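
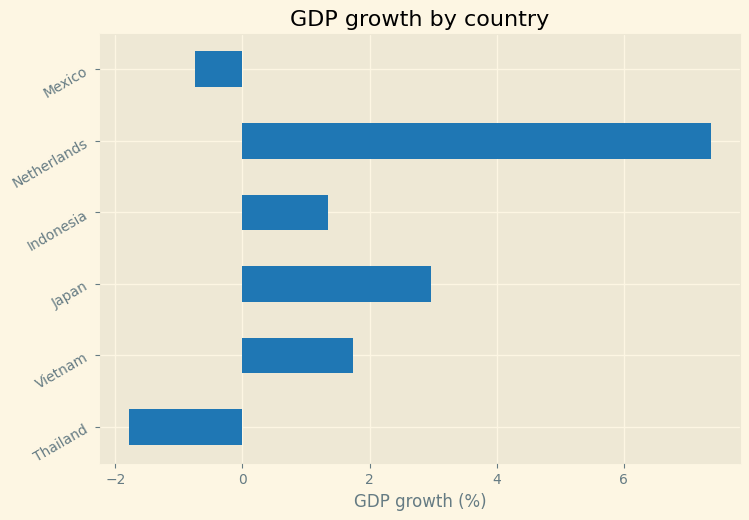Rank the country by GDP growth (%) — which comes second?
Top 3: Netherlands ≈ 7, Japan ≈ 3, Vietnam ≈ 2.

Japan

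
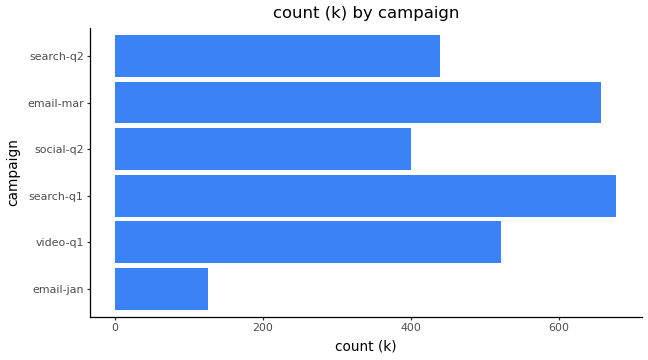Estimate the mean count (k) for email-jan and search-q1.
≈ 400

(100 + 700) / 2 ≈ 400.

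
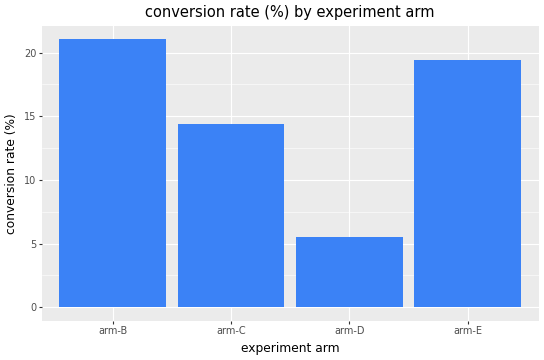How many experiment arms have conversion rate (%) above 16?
2

Above 16: arm-B, arm-E.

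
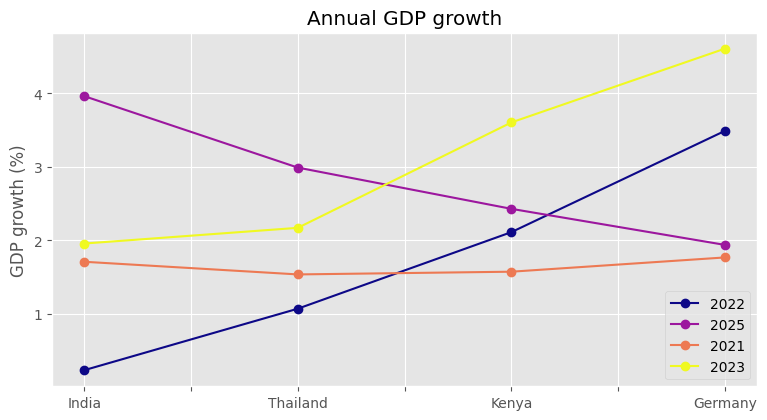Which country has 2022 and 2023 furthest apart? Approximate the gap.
India: 2022 ≈ 0.0, 2023 ≈ 2.0 → gap ≈ 2.0. Next-largest (Kenya) is only ≈ 1.5.

India, ≈ 2.0 %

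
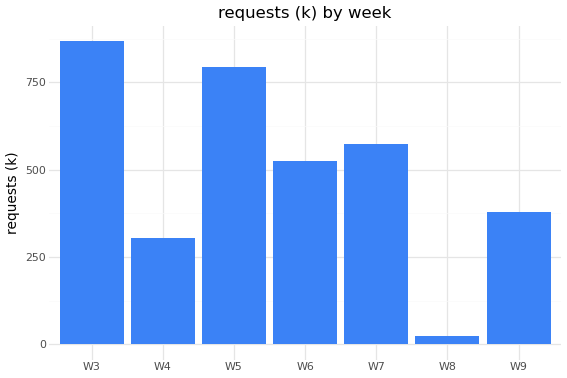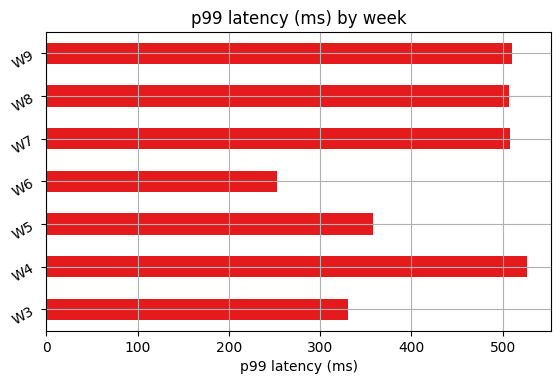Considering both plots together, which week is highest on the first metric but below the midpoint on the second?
Chart 2 median p99 latency (ms) ≈ 500; below-median weeks: W3, W5, W6. Among those, W3 has the highest requests (k) (≈ 900).

W3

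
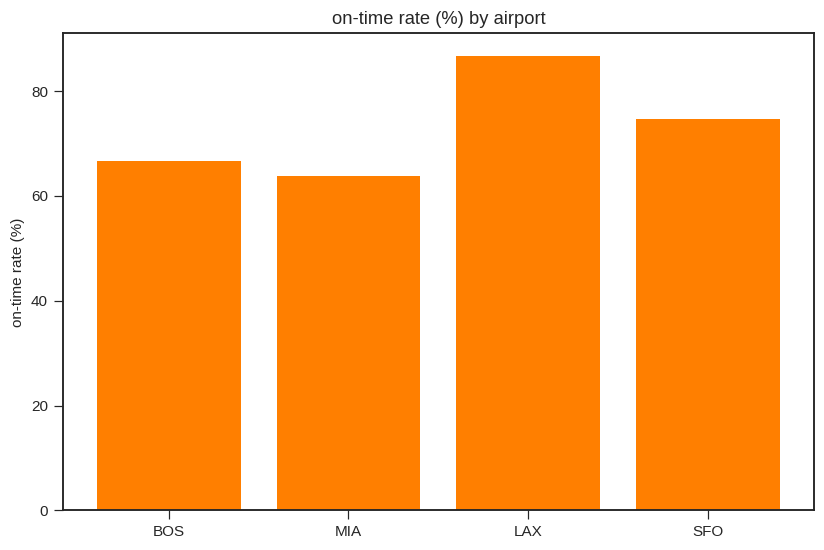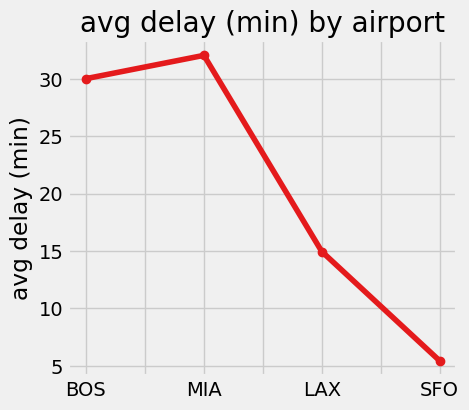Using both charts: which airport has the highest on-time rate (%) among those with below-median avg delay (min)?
LAX

Chart 2 median avg delay (min) ≈ 20; below-median airports: LAX, SFO. Among those, LAX has the highest on-time rate (%) (≈ 90).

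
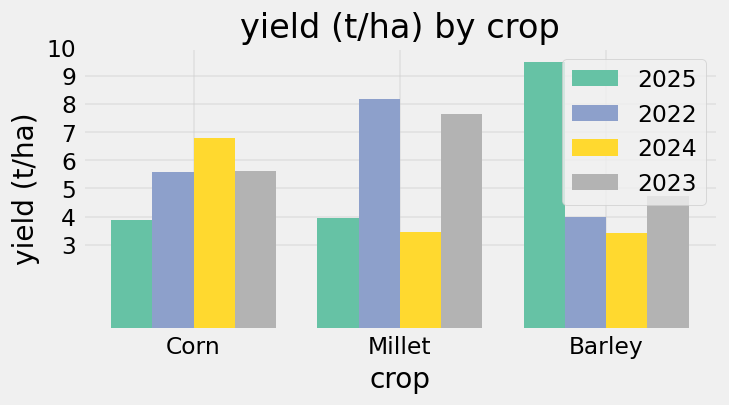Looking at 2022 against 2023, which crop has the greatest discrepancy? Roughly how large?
Barley, ≈ 1 t/ha

Barley: 2022 ≈ 4, 2023 ≈ 5 → gap ≈ 1. Next-largest (Millet) is only ≈ 0.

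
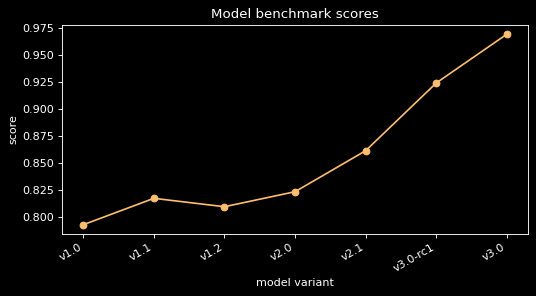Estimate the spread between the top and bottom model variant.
Max v3.0 ≈ 0.96, min v1.0 ≈ 0.80; range ≈ 0.16.

≈ 0.16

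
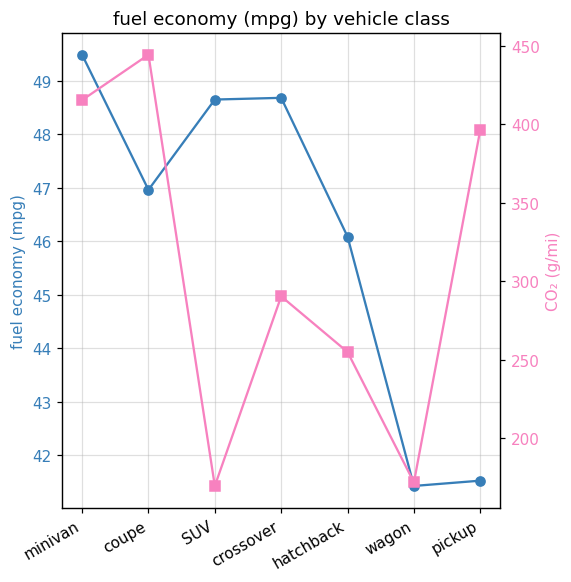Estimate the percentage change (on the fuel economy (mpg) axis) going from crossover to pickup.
≈ -14.3%

crossover ≈ 49, pickup ≈ 42; (42 − 49) / 49 ≈ -14.3%.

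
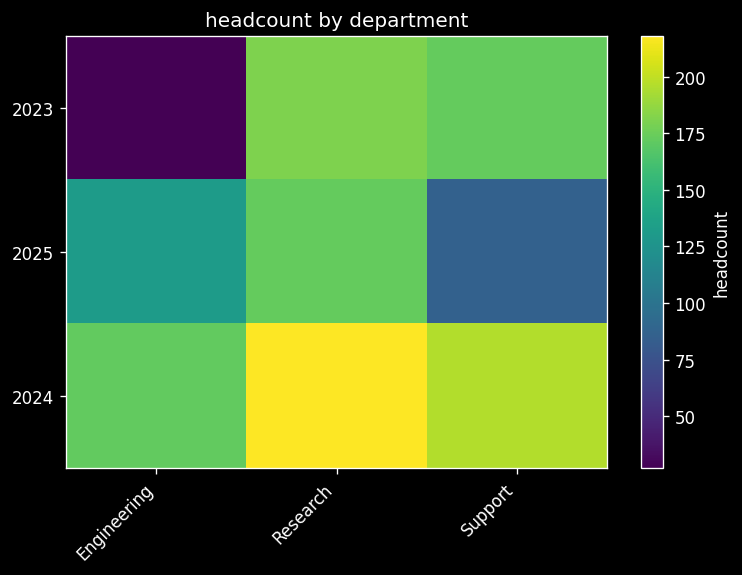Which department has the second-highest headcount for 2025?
Engineering

Top 3 for 2025: Research ≈ 180, Engineering ≈ 140, Support ≈ 80.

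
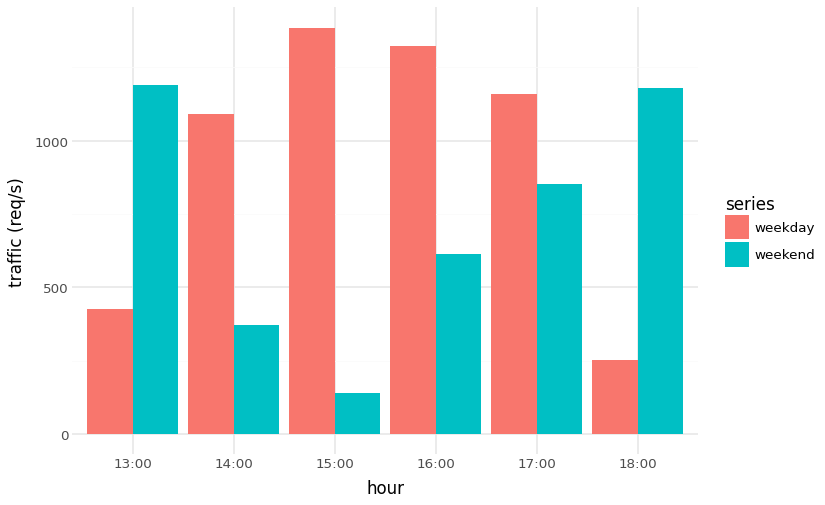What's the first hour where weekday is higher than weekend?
14:00

13:00: weekday ≈ 400 vs weekend ≈ 1200 (not yet); 14:00: weekday ≈ 1000 vs weekend ≈ 400 (first crossover).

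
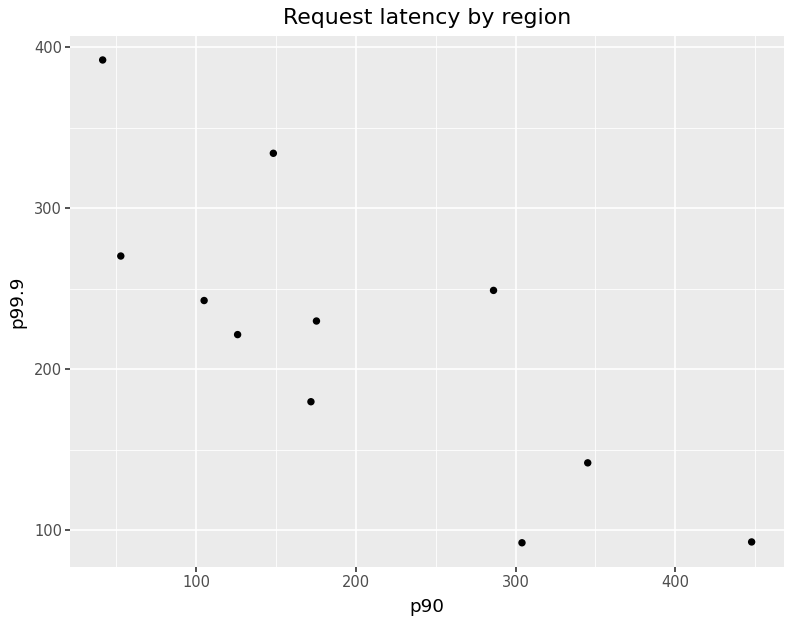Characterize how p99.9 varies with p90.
negative, strong

Points are negatively correlated; strong (|r| ≈ 0.8).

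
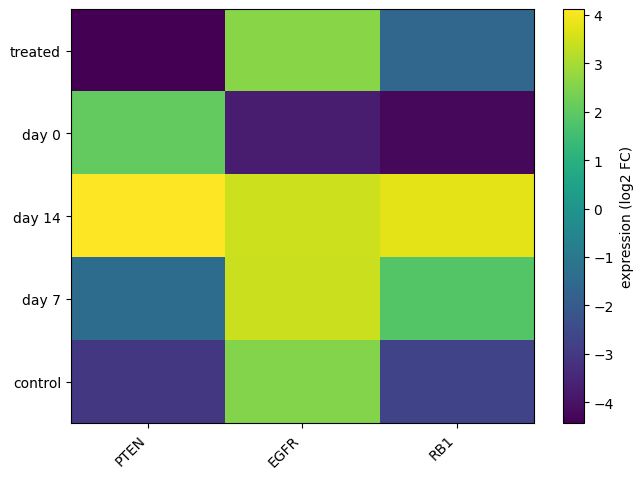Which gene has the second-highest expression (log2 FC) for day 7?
RB1

Top 3 for day 7: EGFR ≈ 3, RB1 ≈ 2, PTEN ≈ -1.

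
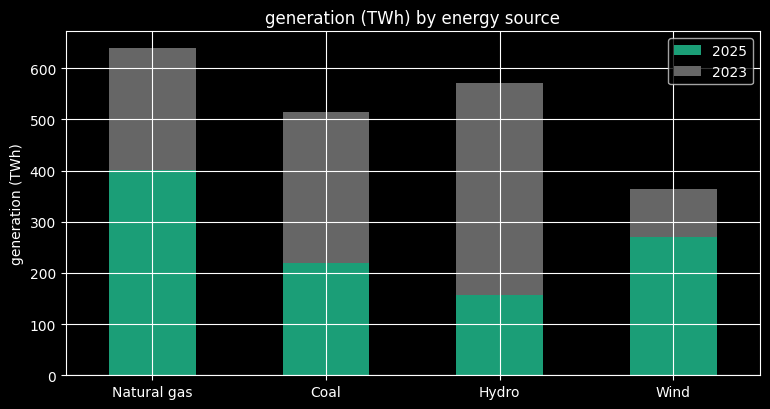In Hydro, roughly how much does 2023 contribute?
≈ 400

2023 top ≈ 600, bottom ≈ 200; segment ≈ 400.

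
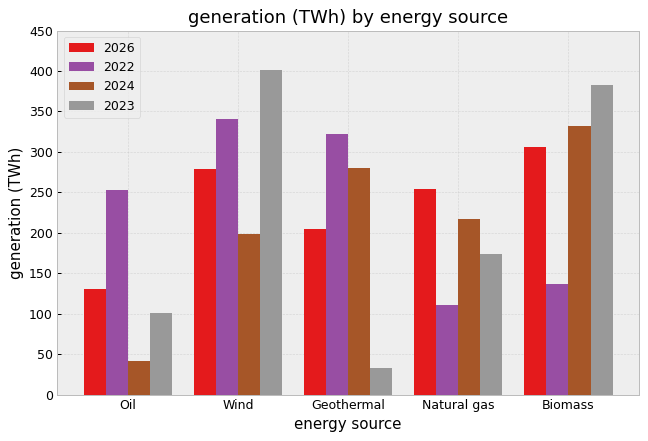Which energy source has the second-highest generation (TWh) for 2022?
Top 3 for 2022: Wind ≈ 350, Geothermal ≈ 300, Oil ≈ 250.

Geothermal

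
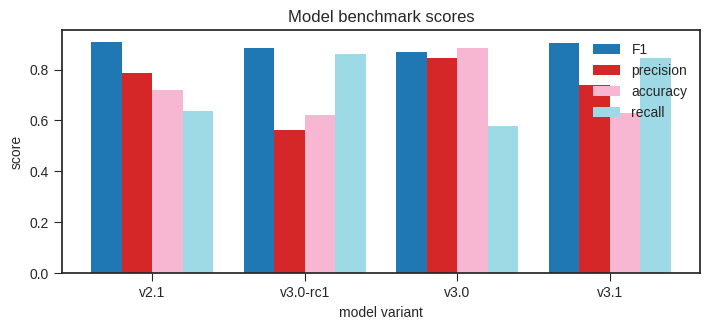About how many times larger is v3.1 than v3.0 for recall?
v3.1 ≈ 0.8, v3.0 ≈ 0.6; 0.8/0.6 ≈ 1.33.

≈ 1.33×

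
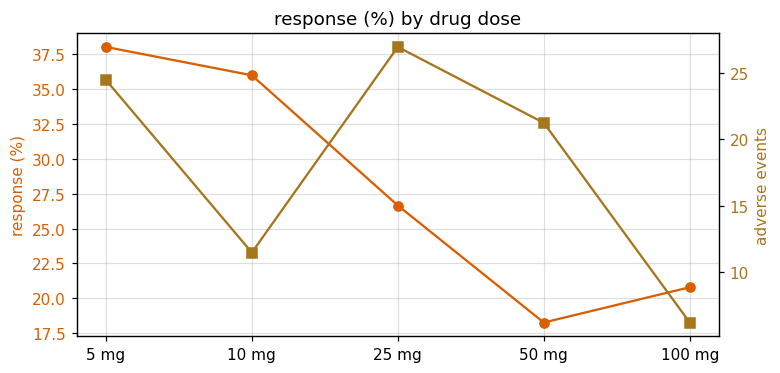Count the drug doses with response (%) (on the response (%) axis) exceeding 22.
Above 22: 5 mg, 10 mg, 25 mg.

3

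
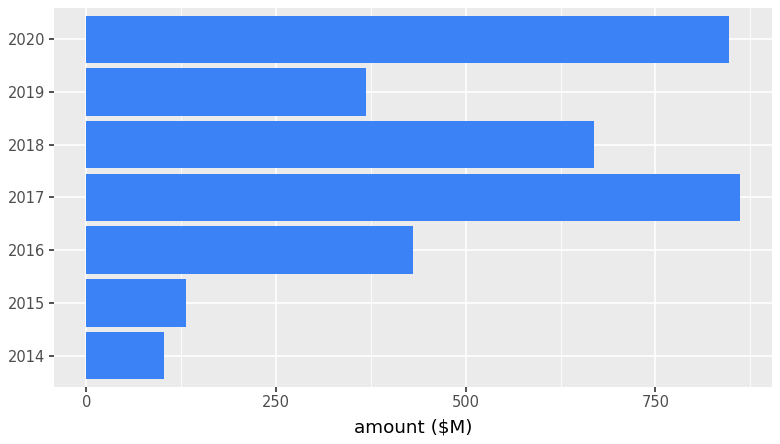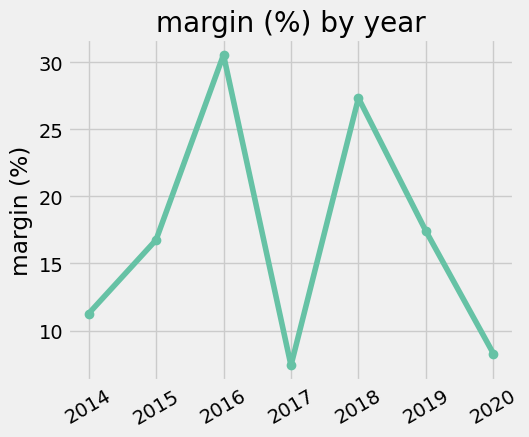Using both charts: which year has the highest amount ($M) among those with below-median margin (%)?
Chart 2 median margin (%) ≈ 15; below-median years: 2014, 2017, 2020. Among those, 2017 has the highest amount ($M) (≈ 900).

2017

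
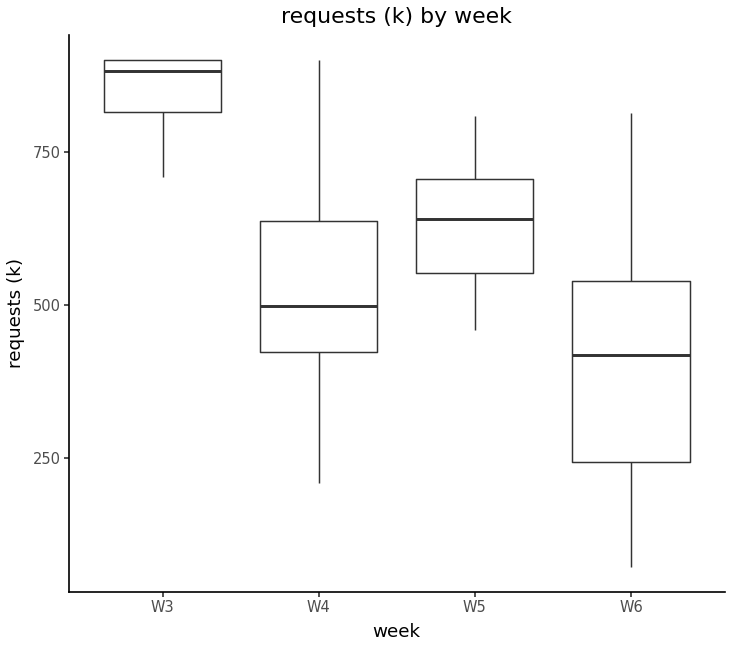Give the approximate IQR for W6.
≈ 300

Q3 ≈ 550, Q1 ≈ 250; IQR ≈ 300.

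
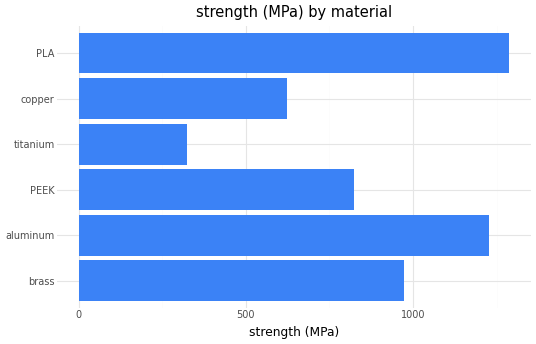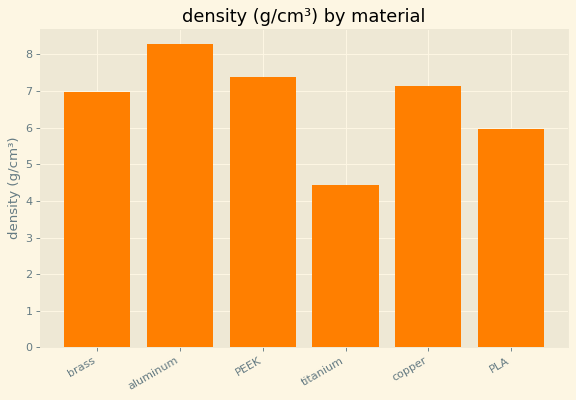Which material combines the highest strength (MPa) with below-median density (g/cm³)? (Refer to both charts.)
Chart 2 median density (g/cm³) ≈ 7; below-median materials: brass, titanium, PLA. Among those, PLA has the highest strength (MPa) (≈ 1200).

PLA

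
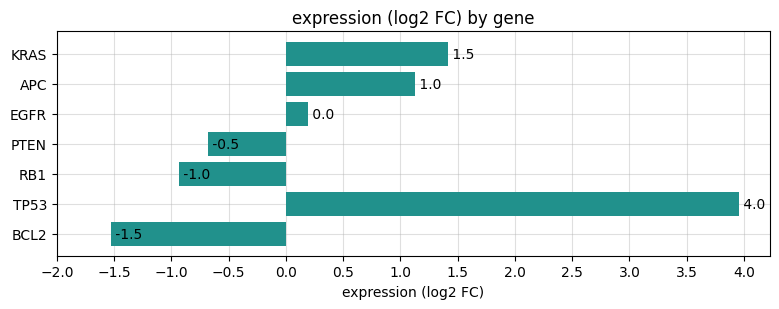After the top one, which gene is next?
KRAS

Top 3: TP53 ≈ 4.0, KRAS ≈ 1.5, APC ≈ 1.0.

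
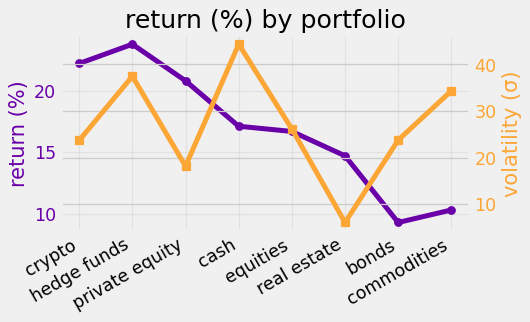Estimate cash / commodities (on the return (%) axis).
≈ 1.8×

cash ≈ 18, commodities ≈ 10; 18/10 ≈ 1.8.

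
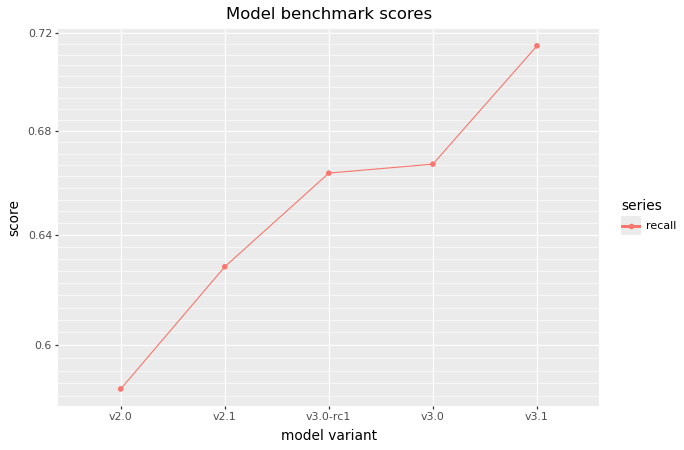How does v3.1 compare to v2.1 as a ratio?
v3.1 ≈ 0.72, v2.1 ≈ 0.62; 0.72/0.62 ≈ 1.16.

≈ 1.16×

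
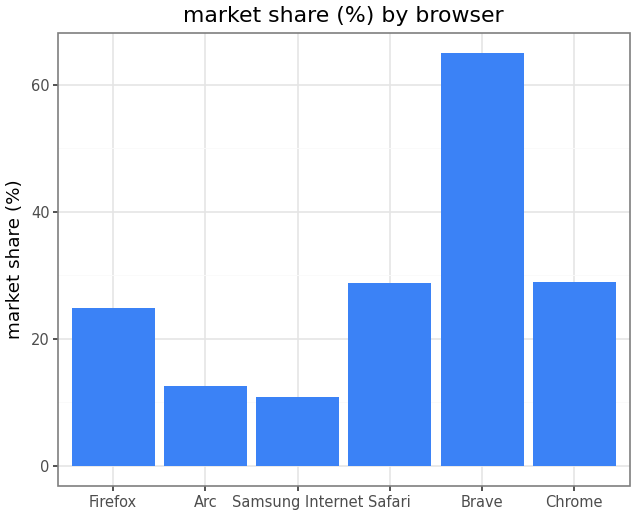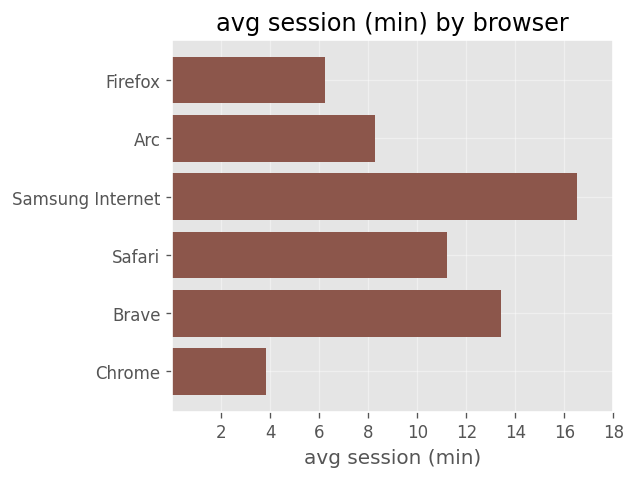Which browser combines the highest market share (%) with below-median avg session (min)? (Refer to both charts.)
Chrome

Chart 2 median avg session (min) ≈ 10; below-median browsers: Firefox, Arc, Chrome. Among those, Chrome has the highest market share (%) (≈ 30).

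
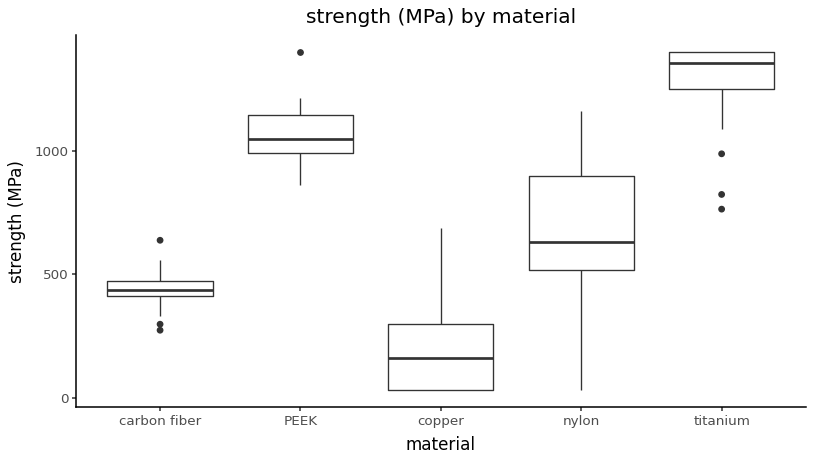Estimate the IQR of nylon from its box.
≈ 400

Q3 ≈ 900, Q1 ≈ 500; IQR ≈ 400.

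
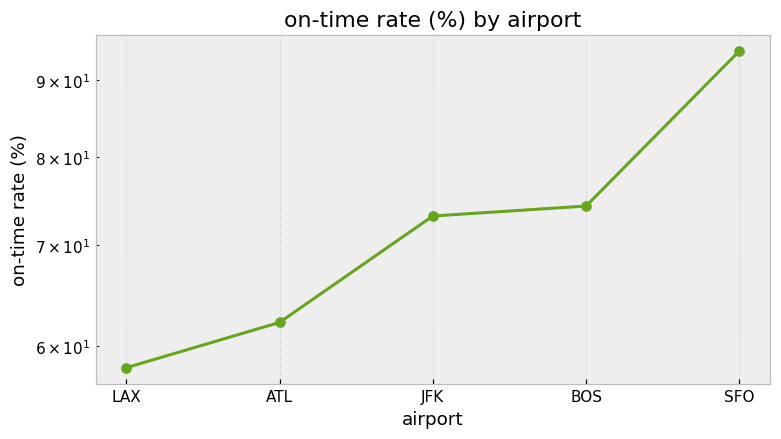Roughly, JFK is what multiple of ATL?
≈ 1.25×

JFK ≈ 75, ATL ≈ 60; 75/60 ≈ 1.25.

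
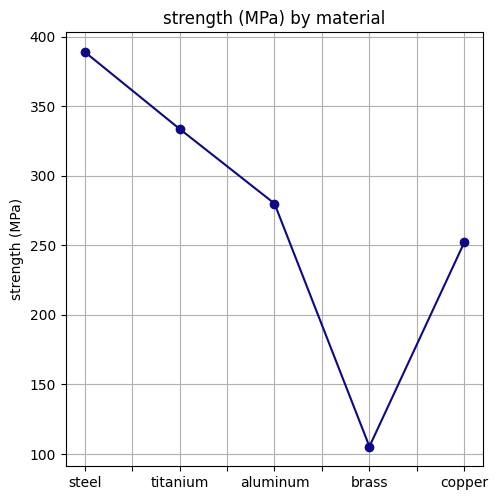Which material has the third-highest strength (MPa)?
Top 4: steel ≈ 400, titanium ≈ 325, aluminum ≈ 275, copper ≈ 250.

aluminum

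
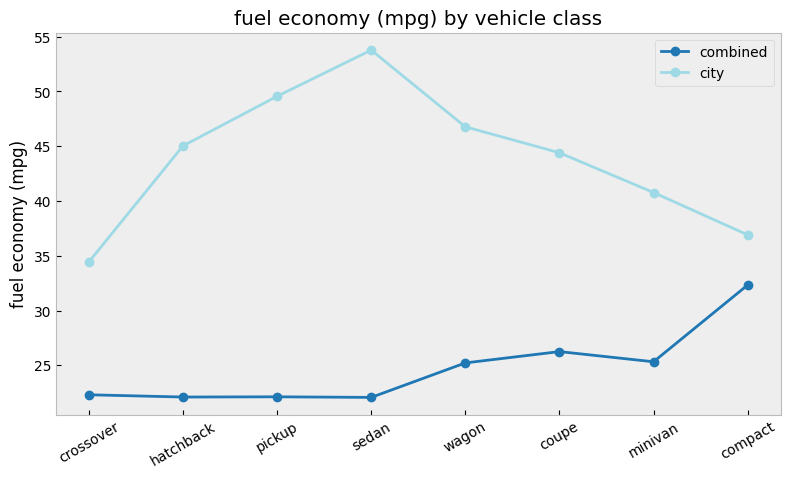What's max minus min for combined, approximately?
Max compact ≈ 30, min sedan ≈ 20; range ≈ 10.

≈ 10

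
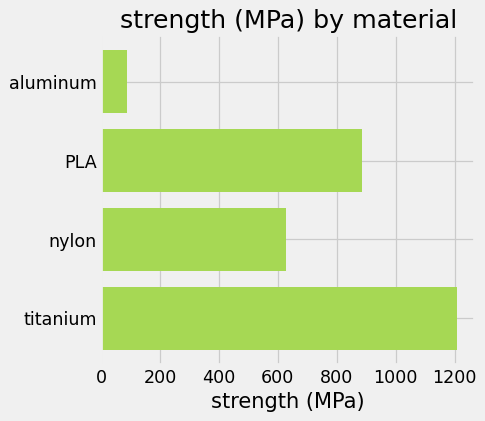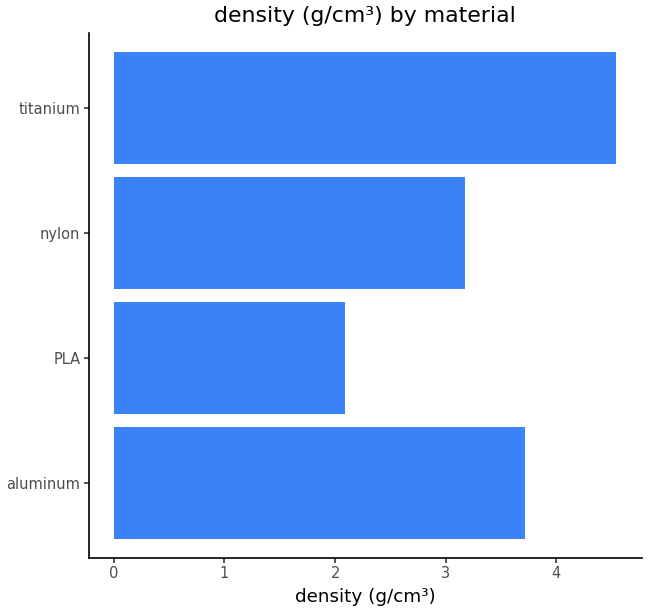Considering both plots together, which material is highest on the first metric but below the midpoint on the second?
Chart 2 median density (g/cm³) ≈ 3.5; below-median materials: PLA, nylon. Among those, PLA has the highest strength (MPa) (≈ 800).

PLA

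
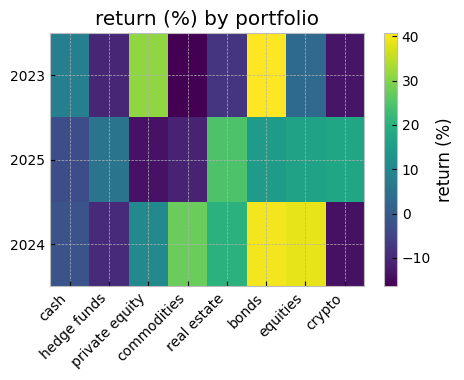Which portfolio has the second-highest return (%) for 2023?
private equity

Top 3 for 2023: bonds ≈ 40, private equity ≈ 30, cash ≈ 10.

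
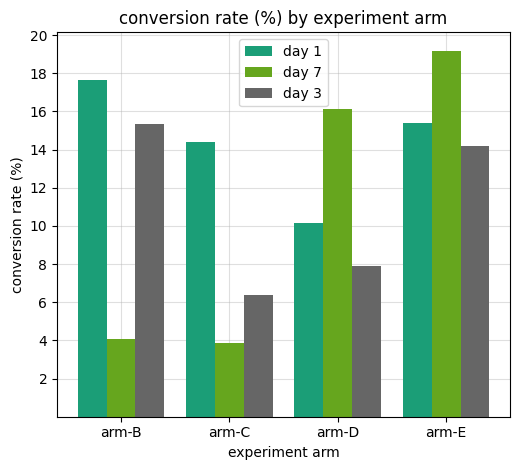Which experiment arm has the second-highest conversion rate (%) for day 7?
Top 3 for day 7: arm-E ≈ 20, arm-D ≈ 16, arm-B ≈ 4.

arm-D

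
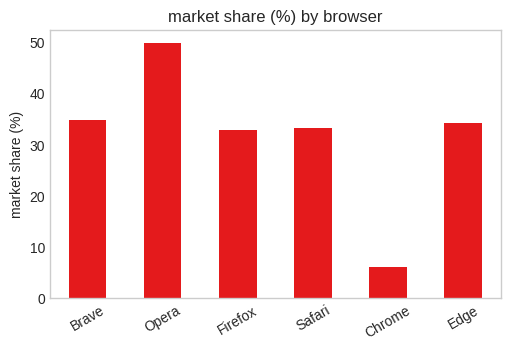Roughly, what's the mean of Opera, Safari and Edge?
(50 + 35 + 35) / 3 ≈ 40.

≈ 40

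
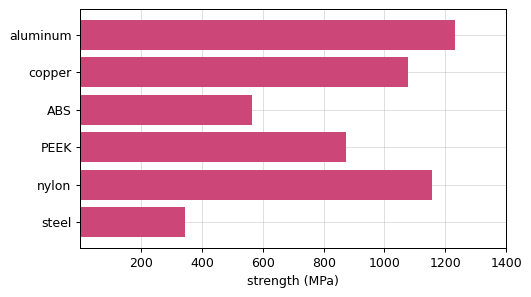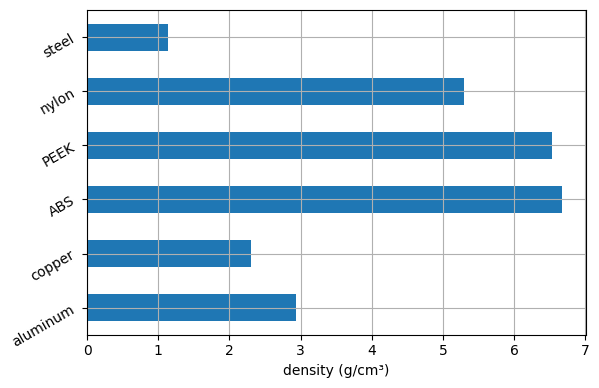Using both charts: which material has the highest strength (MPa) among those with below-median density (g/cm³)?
aluminum

Chart 2 median density (g/cm³) ≈ 4; below-median materials: aluminum, copper, steel. Among those, aluminum has the highest strength (MPa) (≈ 1200).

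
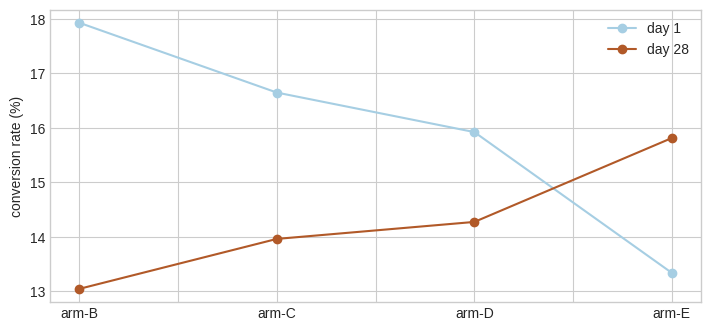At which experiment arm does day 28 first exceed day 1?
arm-D: day 28 ≈ 14.5 vs day 1 ≈ 16.0 (not yet); arm-E: day 28 ≈ 16.0 vs day 1 ≈ 13.5 (first crossover).

arm-E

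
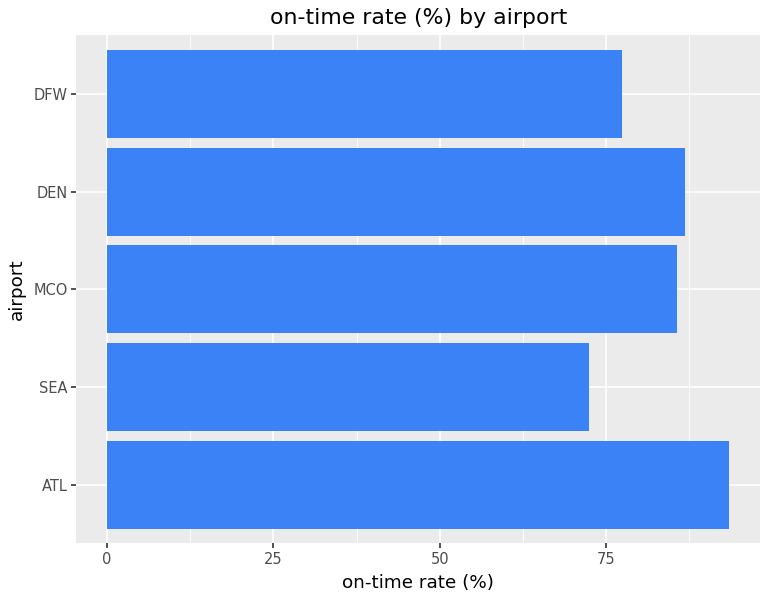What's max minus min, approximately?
Max ATL ≈ 90, min SEA ≈ 70; range ≈ 20.

≈ 20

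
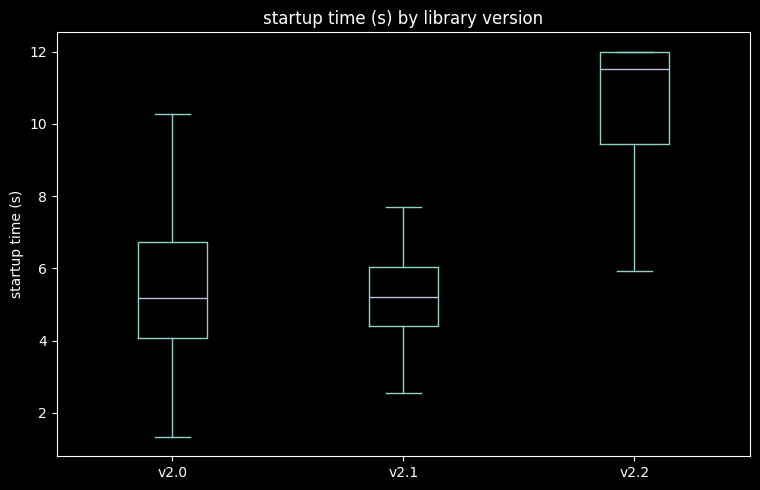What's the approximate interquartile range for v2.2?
Q3 ≈ 12.0, Q1 ≈ 9.5; IQR ≈ 2.5.

≈ 2.5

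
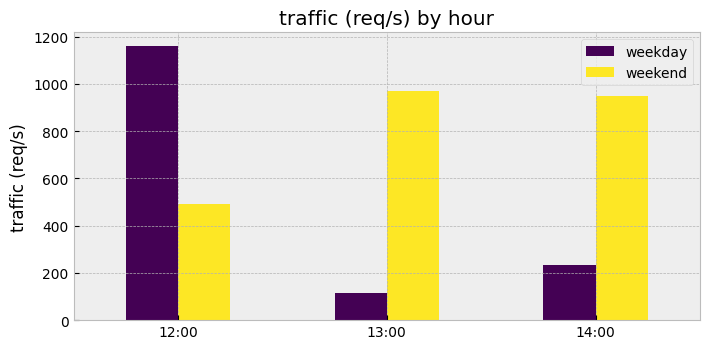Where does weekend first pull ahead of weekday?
13:00

12:00: weekend ≈ 500 vs weekday ≈ 1200 (not yet); 13:00: weekend ≈ 1000 vs weekday ≈ 100 (first crossover).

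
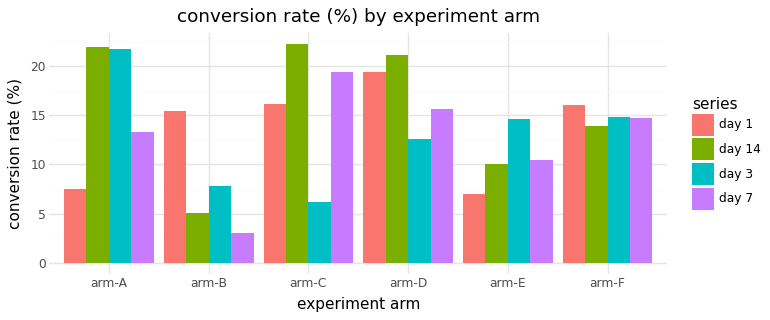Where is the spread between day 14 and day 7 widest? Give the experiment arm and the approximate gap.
arm-A: day 14 ≈ 22, day 7 ≈ 14 → gap ≈ 8. Next-largest (arm-D) is only ≈ 6.

arm-A, ≈ 8 %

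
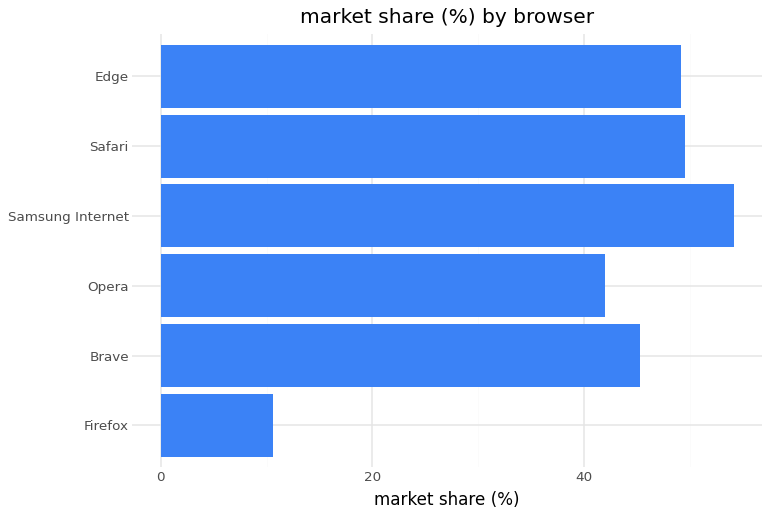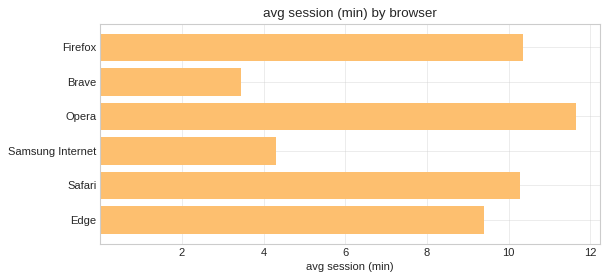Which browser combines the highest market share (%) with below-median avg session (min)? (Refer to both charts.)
Samsung Internet

Chart 2 median avg session (min) ≈ 10; below-median browsers: Brave, Samsung Internet, Edge. Among those, Samsung Internet has the highest market share (%) (≈ 55).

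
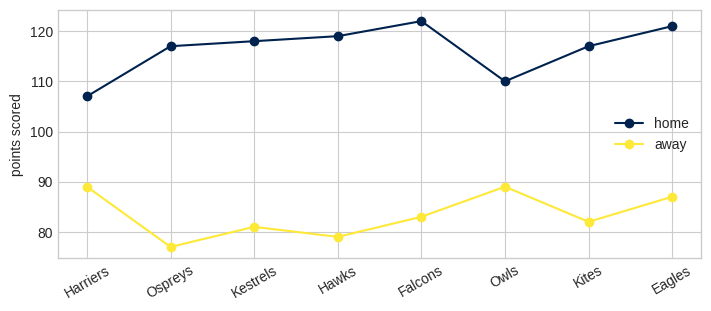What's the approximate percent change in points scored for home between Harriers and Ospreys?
Harriers ≈ 105, Ospreys ≈ 115; (115 − 105) / 105 ≈ +9.5%.

≈ +9.5%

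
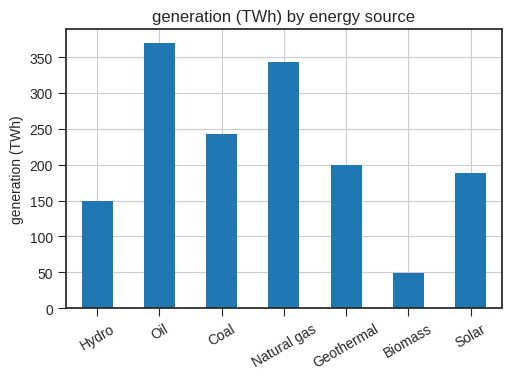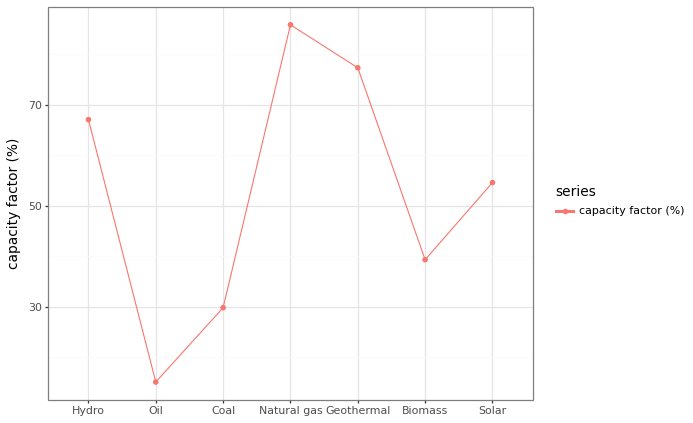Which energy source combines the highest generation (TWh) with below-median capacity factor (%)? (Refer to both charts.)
Oil

Chart 2 median capacity factor (%) ≈ 50; below-median energy sources: Oil, Coal, Biomass. Among those, Oil has the highest generation (TWh) (≈ 350).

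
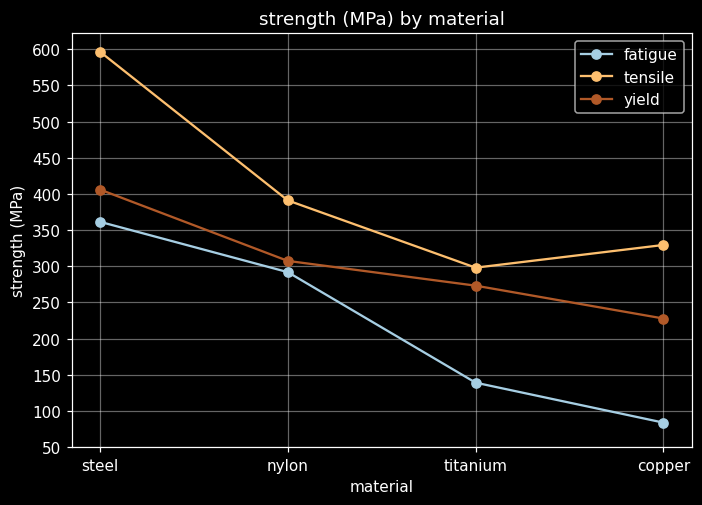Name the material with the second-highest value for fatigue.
nylon

Top 3 for fatigue: steel ≈ 350, nylon ≈ 300, titanium ≈ 150.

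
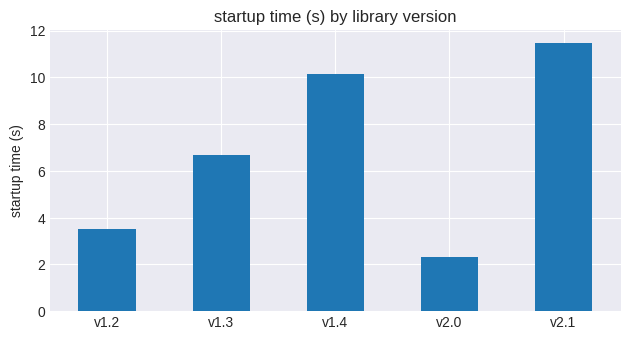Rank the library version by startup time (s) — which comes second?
v1.4

Top 3: v2.1 ≈ 11, v1.4 ≈ 10, v1.3 ≈ 7.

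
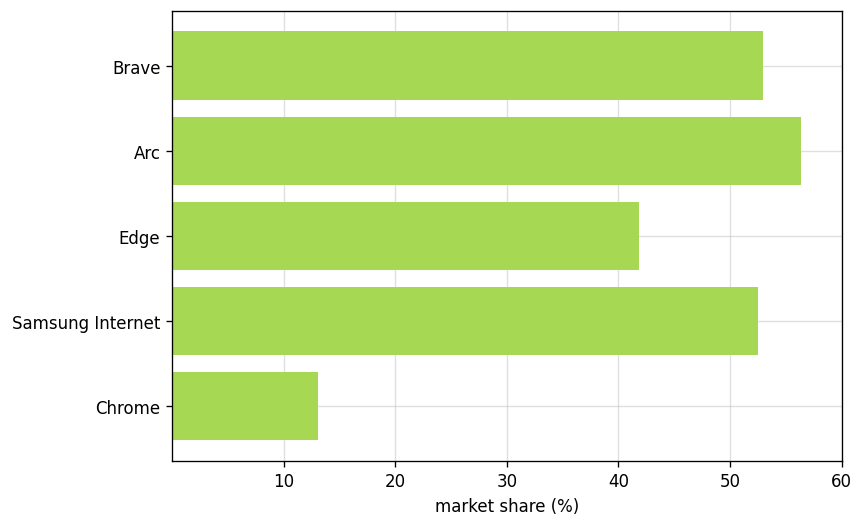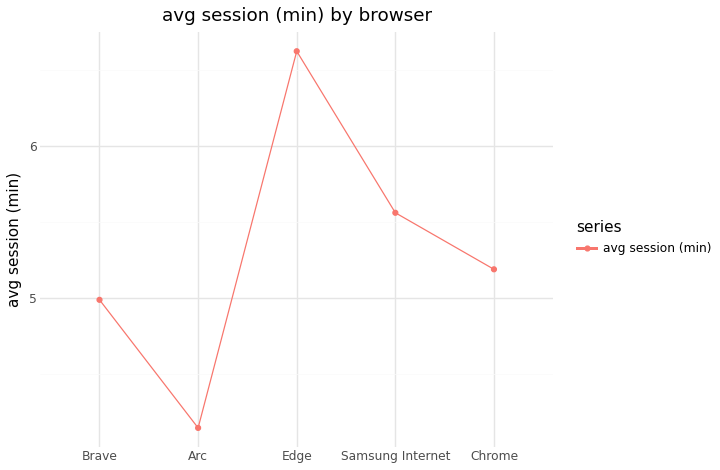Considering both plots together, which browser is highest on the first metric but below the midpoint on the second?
Chart 2 median avg session (min) ≈ 5; below-median browsers: Brave, Arc. Among those, Arc has the highest market share (%) (≈ 60).

Arc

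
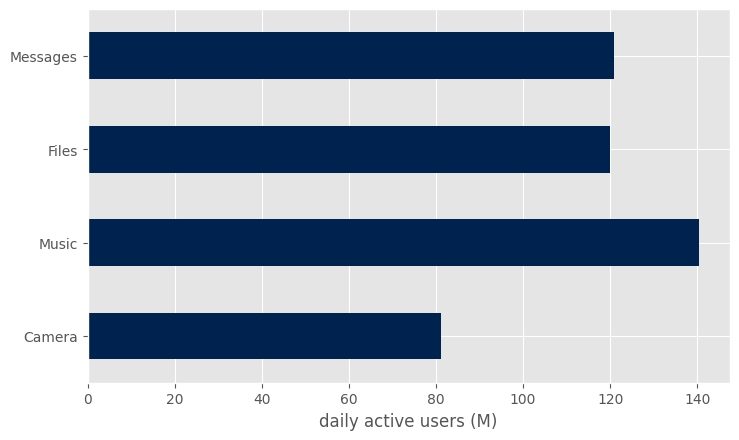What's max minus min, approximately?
≈ 60

Max Music ≈ 140, min Camera ≈ 80; range ≈ 60.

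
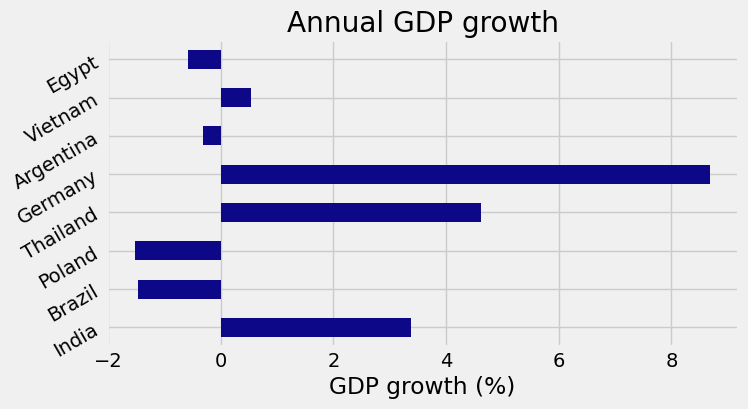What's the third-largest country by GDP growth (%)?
India

Top 4: Germany ≈ 9, Thailand ≈ 5, India ≈ 3, Vietnam ≈ 1.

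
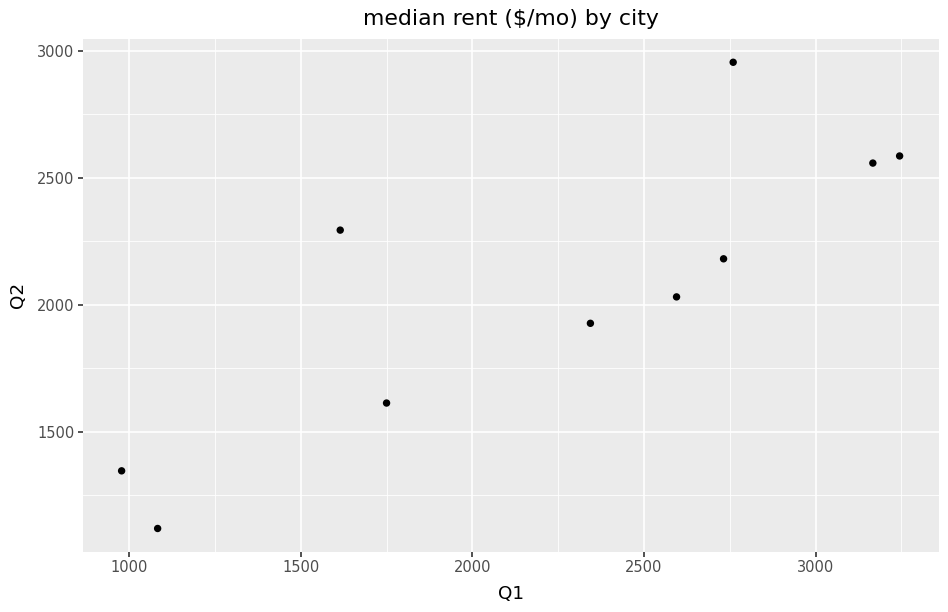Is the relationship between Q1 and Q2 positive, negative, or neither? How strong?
Points are positively correlated; strong (|r| ≈ 0.8).

positive, strong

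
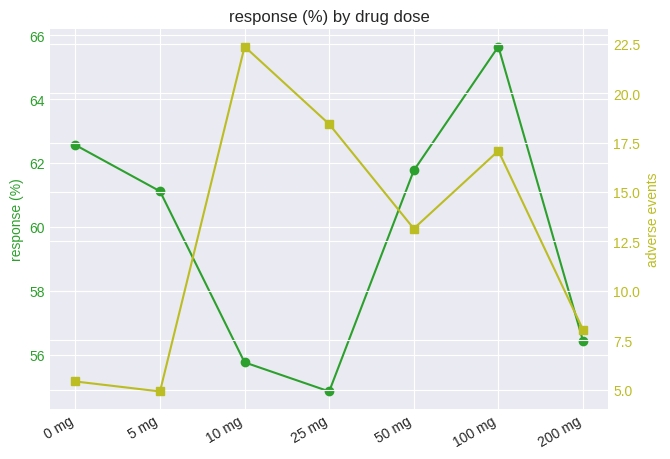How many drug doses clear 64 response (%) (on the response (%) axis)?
Above 64: 100 mg.

1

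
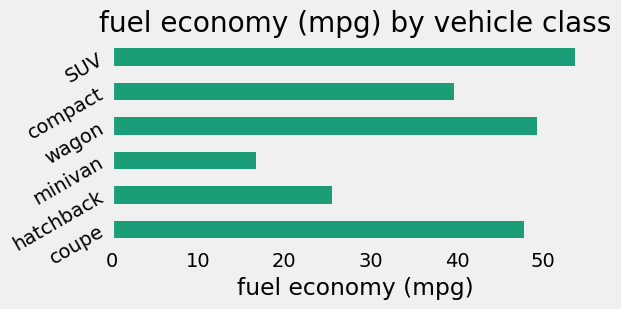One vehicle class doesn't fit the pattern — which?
minivan ≈ 15; the rest sit between ≈ 25 and ≈ 55.

minivan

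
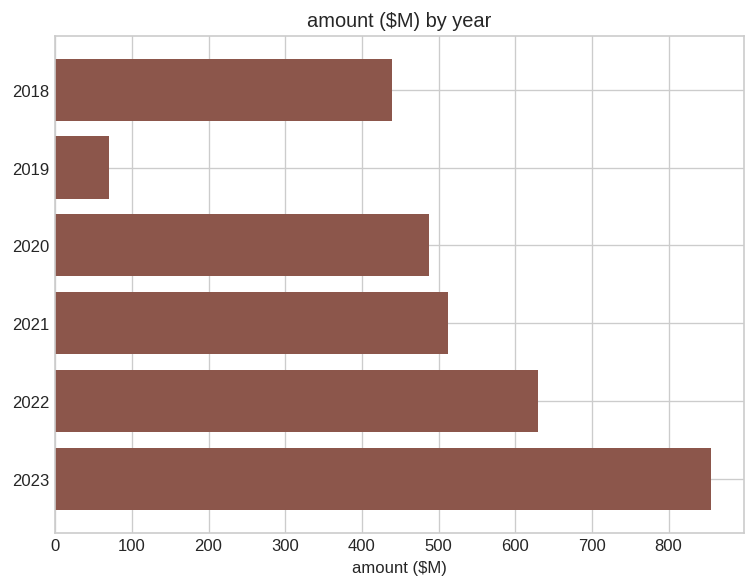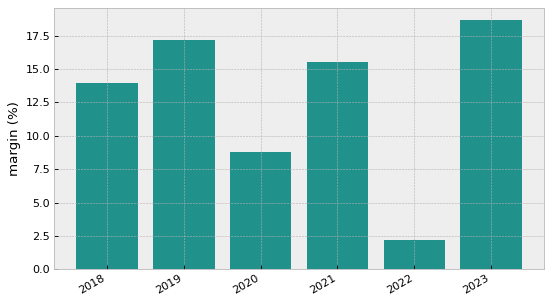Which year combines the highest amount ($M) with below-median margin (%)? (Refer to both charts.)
Chart 2 median margin (%) ≈ 14; below-median years: 2018, 2020, 2022. Among those, 2022 has the highest amount ($M) (≈ 600).

2022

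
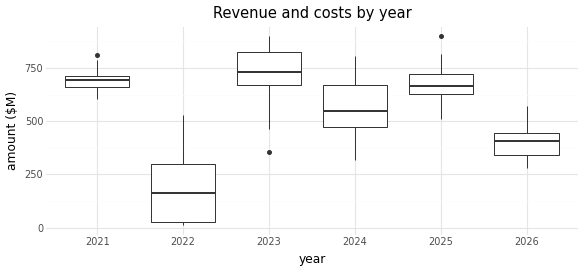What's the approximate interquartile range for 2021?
≈ 50

Q3 ≈ 700, Q1 ≈ 650; IQR ≈ 50.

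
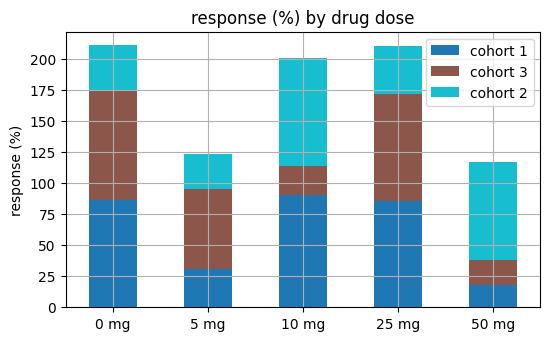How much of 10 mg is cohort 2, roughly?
≈ 80

cohort 2 top ≈ 200, bottom ≈ 120; segment ≈ 80.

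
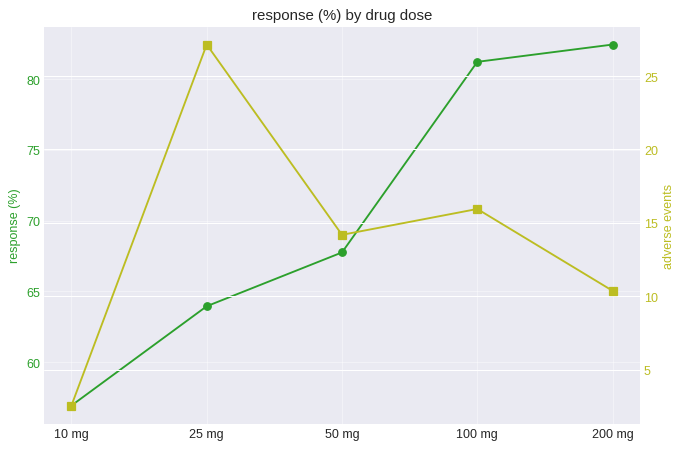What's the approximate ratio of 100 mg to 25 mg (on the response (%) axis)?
≈ 1.23×

100 mg ≈ 80, 25 mg ≈ 65; 80/65 ≈ 1.23.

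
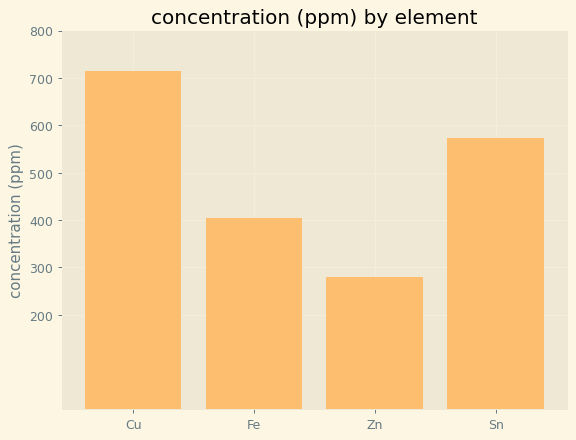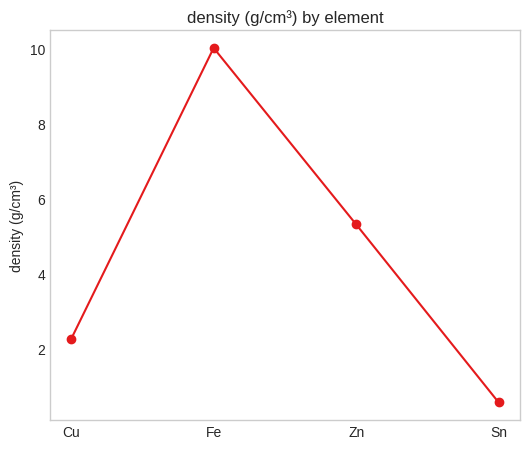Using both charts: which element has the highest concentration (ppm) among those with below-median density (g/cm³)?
Cu

Chart 2 median density (g/cm³) ≈ 4; below-median elements: Cu, Sn. Among those, Cu has the highest concentration (ppm) (≈ 700).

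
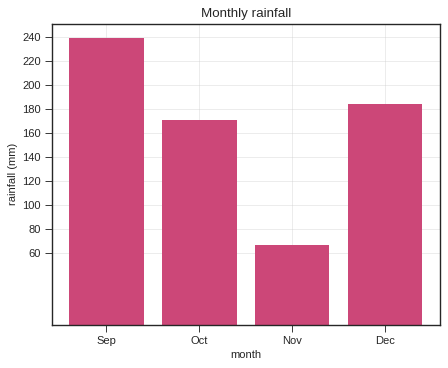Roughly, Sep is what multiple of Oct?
≈ 1.33×

Sep ≈ 240, Oct ≈ 180; 240/180 ≈ 1.33.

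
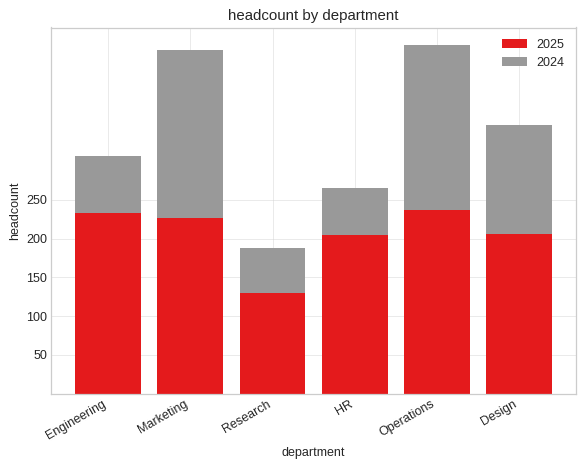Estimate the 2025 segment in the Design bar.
2025 top ≈ 200, bottom ≈ 0; segment ≈ 200.

≈ 200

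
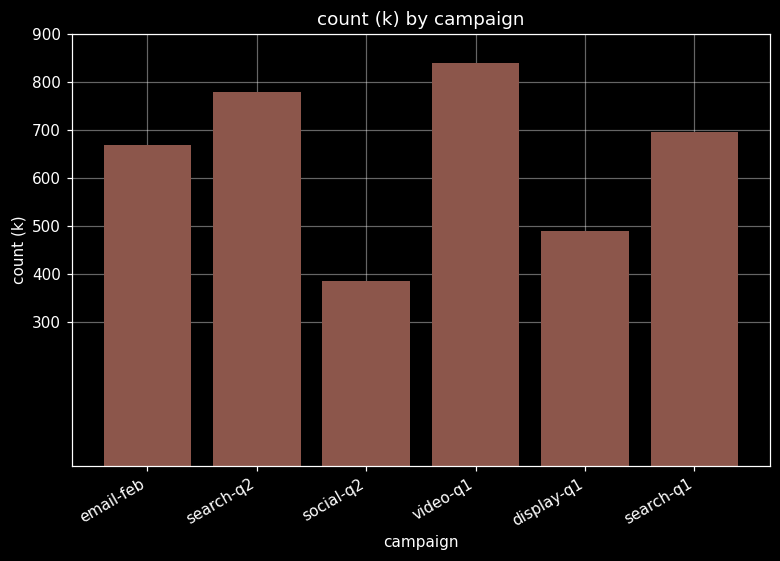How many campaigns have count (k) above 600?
4

Above 600: email-feb, search-q2, video-q1, search-q1.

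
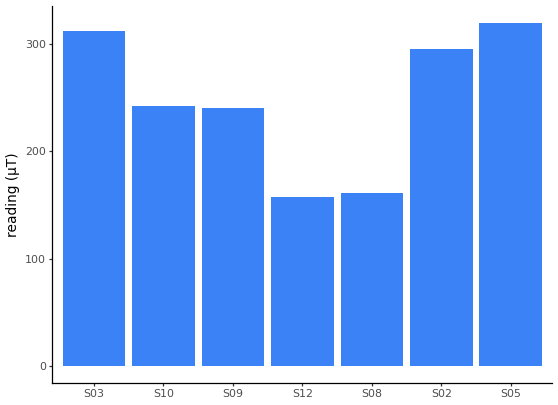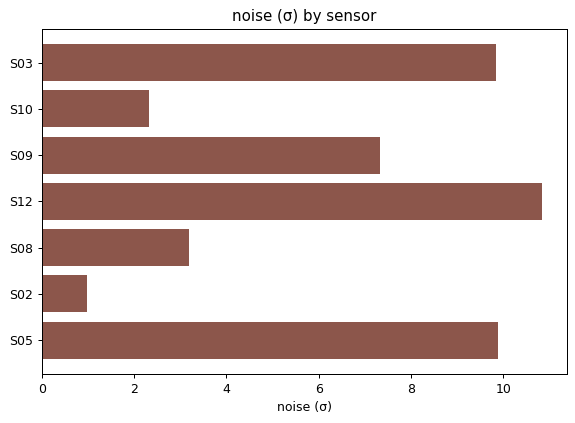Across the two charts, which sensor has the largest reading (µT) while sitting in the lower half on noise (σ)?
S02

Chart 2 median noise (σ) ≈ 7; below-median sensors: S10, S08, S02. Among those, S02 has the highest reading (µT) (≈ 300).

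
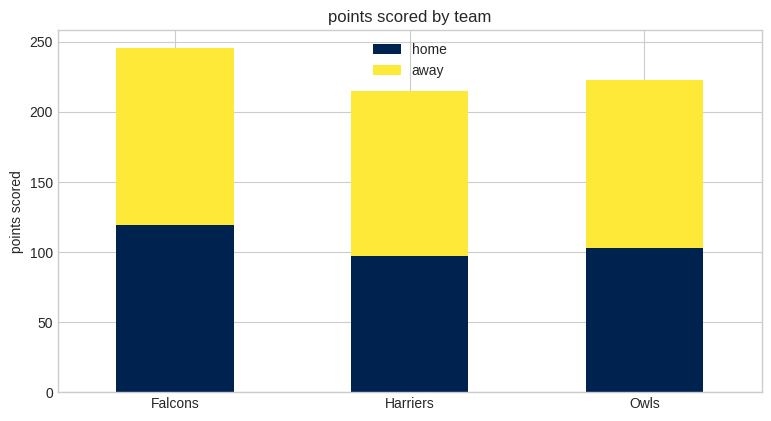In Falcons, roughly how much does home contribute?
home top ≈ 125, bottom ≈ 0; segment ≈ 125.

≈ 125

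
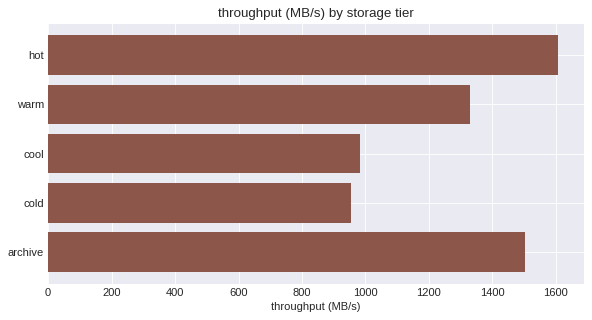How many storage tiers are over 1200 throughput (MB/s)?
Above 1200: hot, warm, archive.

3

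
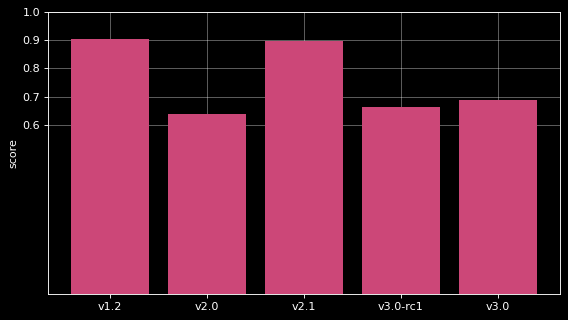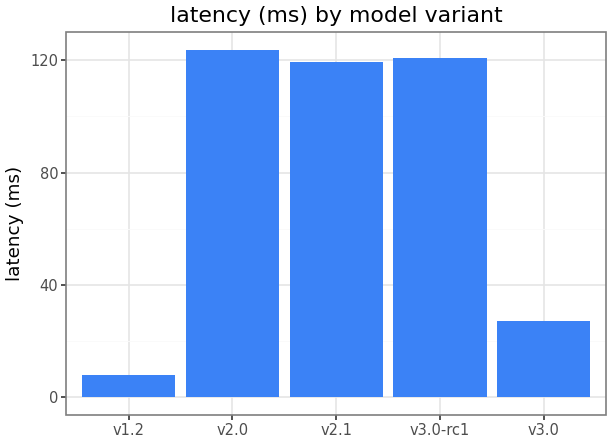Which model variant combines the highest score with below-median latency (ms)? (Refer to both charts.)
Chart 2 median latency (ms) ≈ 120; below-median model variants: v1.2, v3.0. Among those, v1.2 has the highest score (≈ 0.9).

v1.2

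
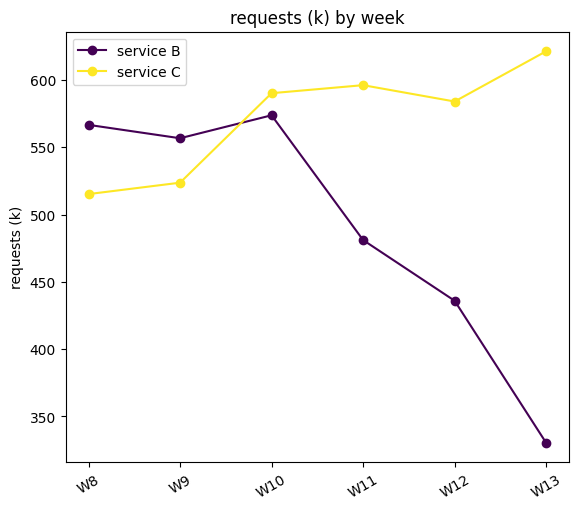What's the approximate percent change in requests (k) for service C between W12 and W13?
≈ +8.7%

W12 ≈ 575, W13 ≈ 625; (625 − 575) / 575 ≈ +8.7%.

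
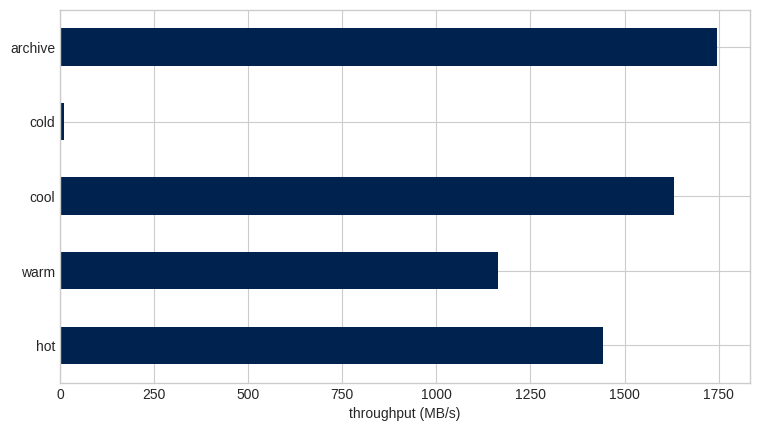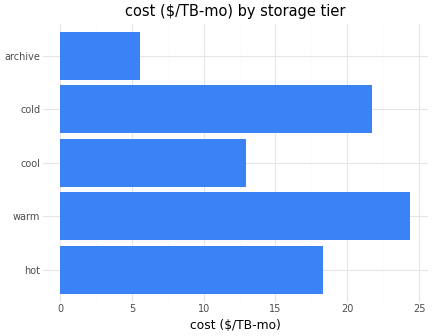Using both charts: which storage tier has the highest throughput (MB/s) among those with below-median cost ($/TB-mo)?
archive

Chart 2 median cost ($/TB-mo) ≈ 20; below-median storage tiers: cool, archive. Among those, archive has the highest throughput (MB/s) (≈ 1800).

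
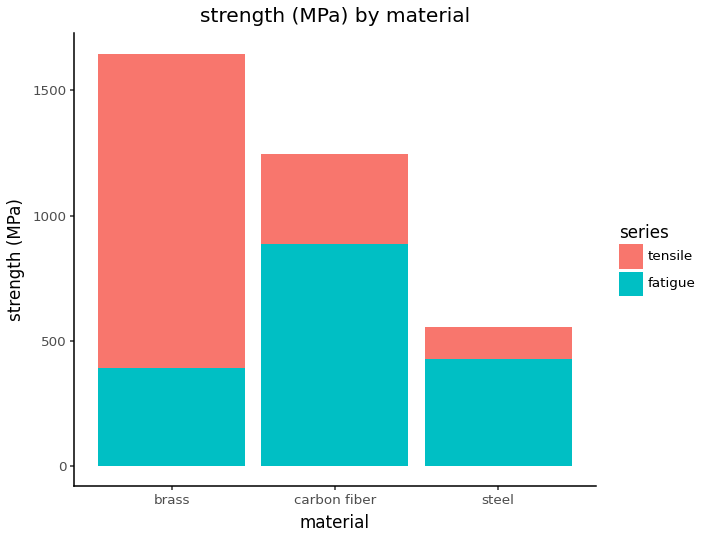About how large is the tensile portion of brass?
tensile top ≈ 1600, bottom ≈ 400; segment ≈ 1200.

≈ 1200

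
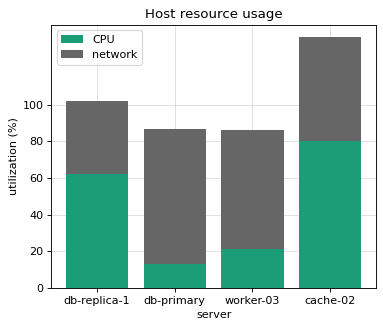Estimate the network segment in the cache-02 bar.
≈ 60

network top ≈ 140, bottom ≈ 80; segment ≈ 60.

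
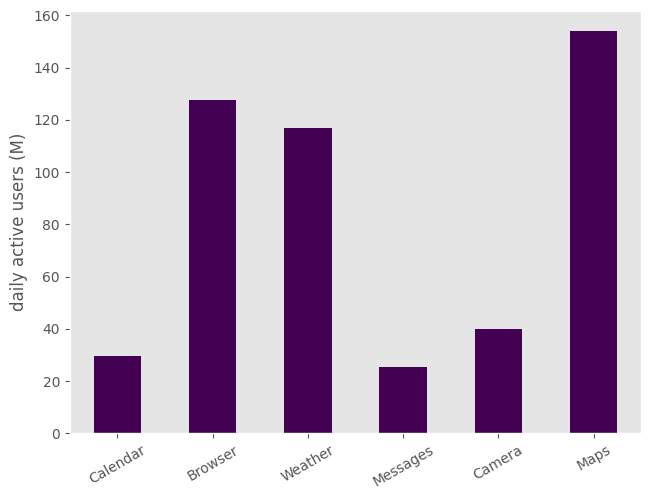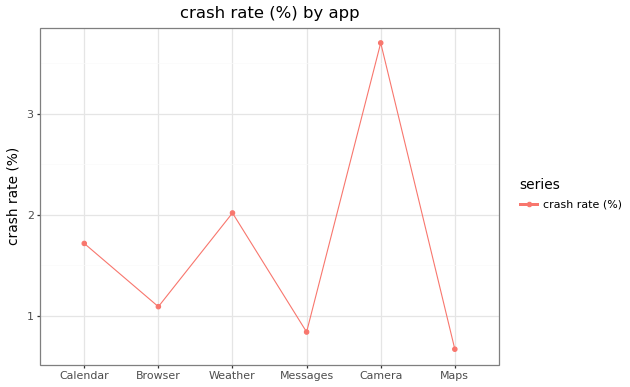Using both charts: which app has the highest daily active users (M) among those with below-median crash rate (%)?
Chart 2 median crash rate (%) ≈ 1.5; below-median apps: Browser, Messages, Maps. Among those, Maps has the highest daily active users (M) (≈ 160).

Maps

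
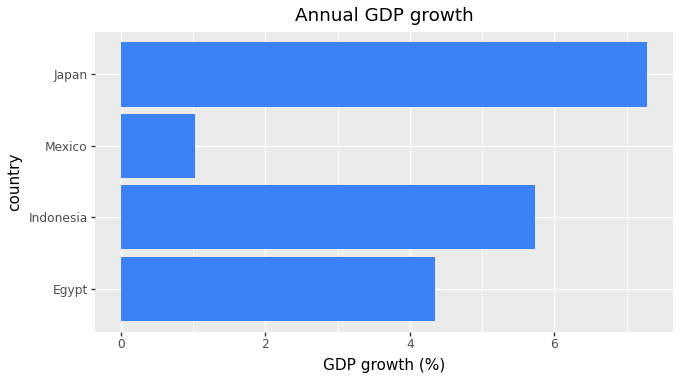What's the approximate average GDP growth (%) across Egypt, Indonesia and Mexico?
≈ 4

(4 + 6 + 1) / 3 ≈ 4.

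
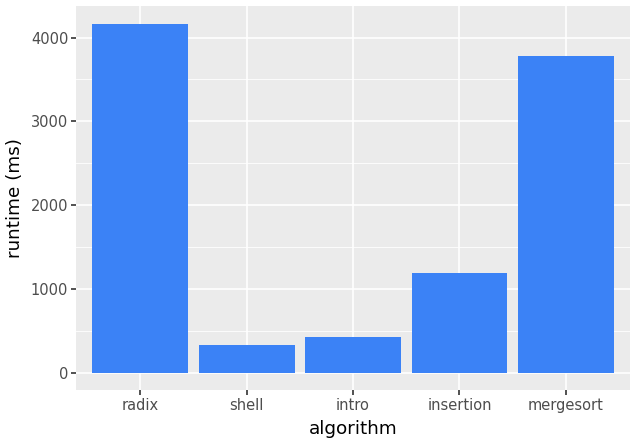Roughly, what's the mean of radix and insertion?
≈ 2500

(4000 + 1000) / 2 ≈ 2500.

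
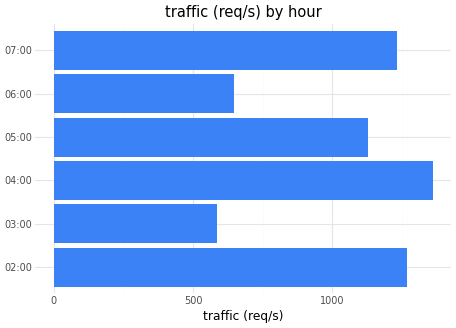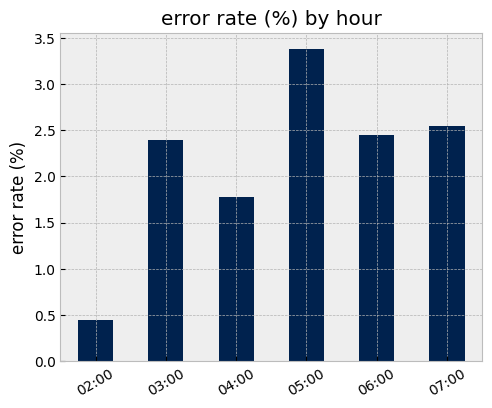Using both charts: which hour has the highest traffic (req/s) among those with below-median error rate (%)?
04:00

Chart 2 median error rate (%) ≈ 2.5; below-median hours: 02:00, 03:00, 04:00. Among those, 04:00 has the highest traffic (req/s) (≈ 1400).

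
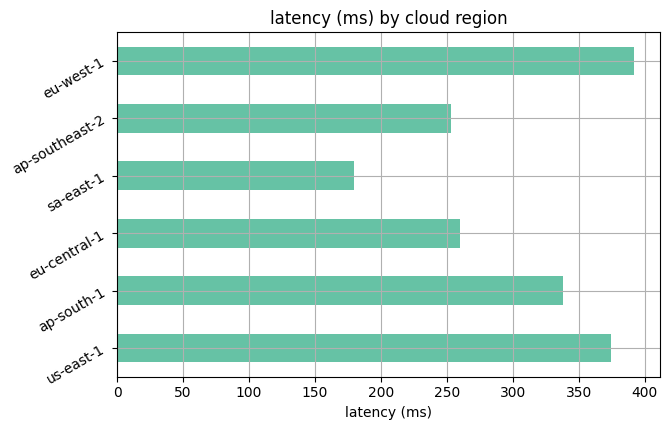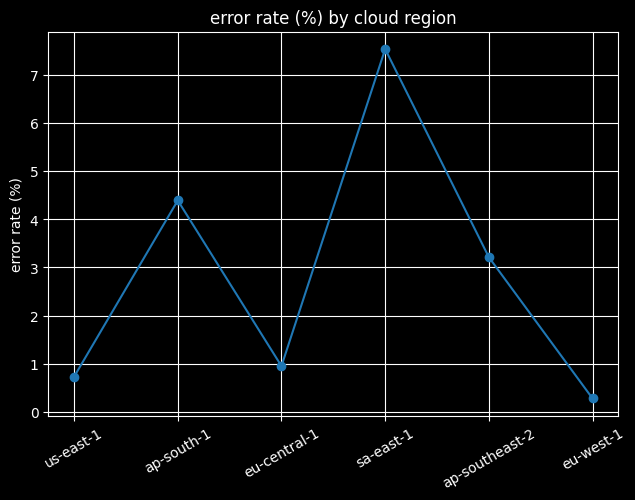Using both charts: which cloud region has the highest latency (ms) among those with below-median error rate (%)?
Chart 2 median error rate (%) ≈ 2; below-median cloud regions: us-east-1, eu-central-1, eu-west-1. Among those, eu-west-1 has the highest latency (ms) (≈ 400).

eu-west-1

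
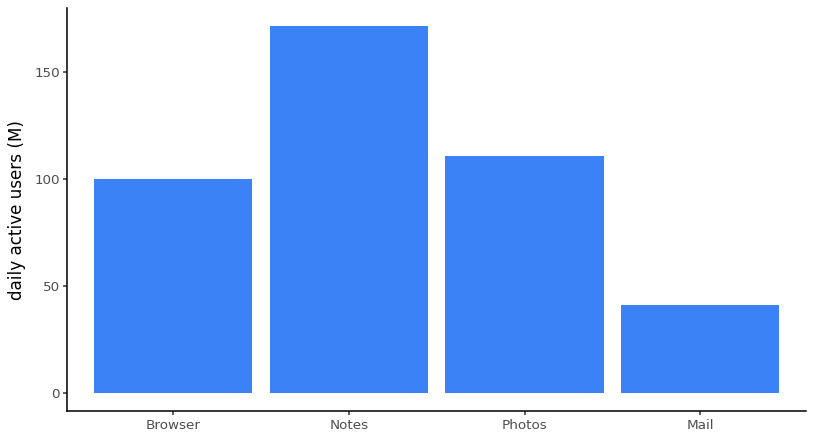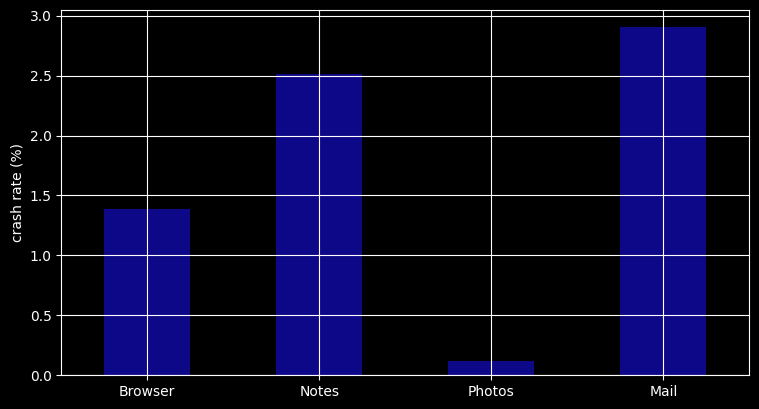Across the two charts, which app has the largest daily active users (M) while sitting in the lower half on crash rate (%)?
Chart 2 median crash rate (%) ≈ 2; below-median apps: Browser, Photos. Among those, Photos has the highest daily active users (M) (≈ 120).

Photos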